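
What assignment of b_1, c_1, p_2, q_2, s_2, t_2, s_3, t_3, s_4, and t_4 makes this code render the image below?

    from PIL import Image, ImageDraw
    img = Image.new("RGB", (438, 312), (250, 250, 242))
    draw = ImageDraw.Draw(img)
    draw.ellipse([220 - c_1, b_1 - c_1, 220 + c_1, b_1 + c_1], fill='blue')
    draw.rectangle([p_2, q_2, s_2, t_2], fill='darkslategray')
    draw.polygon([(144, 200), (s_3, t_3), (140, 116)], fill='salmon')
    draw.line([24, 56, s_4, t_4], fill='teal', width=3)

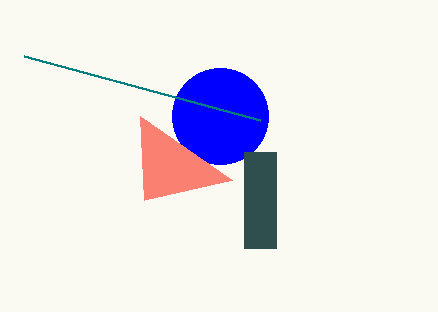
b_1 = 116, c_1 = 48, p_2 = 244, q_2 = 152, s_2 = 276, t_2 = 248, s_3 = 232, t_3 = 180, s_4 = 260, t_4 = 120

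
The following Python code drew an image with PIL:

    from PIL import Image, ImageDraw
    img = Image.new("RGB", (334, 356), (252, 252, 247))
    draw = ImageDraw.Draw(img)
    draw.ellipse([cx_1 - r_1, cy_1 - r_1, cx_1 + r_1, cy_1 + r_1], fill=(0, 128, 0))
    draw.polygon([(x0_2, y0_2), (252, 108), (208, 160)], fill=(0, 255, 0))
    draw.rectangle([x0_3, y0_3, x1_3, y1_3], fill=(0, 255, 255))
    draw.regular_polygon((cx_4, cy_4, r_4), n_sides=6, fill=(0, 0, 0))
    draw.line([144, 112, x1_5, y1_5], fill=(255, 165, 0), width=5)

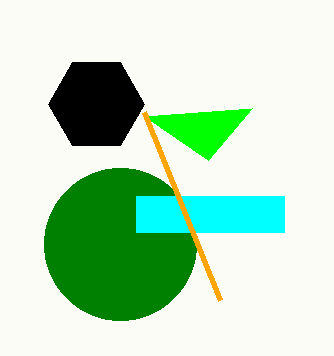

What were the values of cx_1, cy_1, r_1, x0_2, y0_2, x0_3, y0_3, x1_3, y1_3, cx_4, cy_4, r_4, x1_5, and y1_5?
cx_1 = 120, cy_1 = 244, r_1 = 76, x0_2 = 144, y0_2 = 116, x0_3 = 136, y0_3 = 196, x1_3 = 284, y1_3 = 232, cx_4 = 96, cy_4 = 104, r_4 = 48, x1_5 = 220, y1_5 = 300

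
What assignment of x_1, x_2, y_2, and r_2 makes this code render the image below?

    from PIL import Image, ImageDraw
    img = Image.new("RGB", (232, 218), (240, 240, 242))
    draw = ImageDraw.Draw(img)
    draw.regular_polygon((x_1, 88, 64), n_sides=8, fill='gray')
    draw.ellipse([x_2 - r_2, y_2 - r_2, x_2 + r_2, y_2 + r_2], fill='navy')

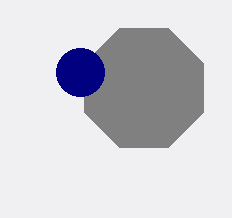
x_1 = 144, x_2 = 80, y_2 = 72, r_2 = 24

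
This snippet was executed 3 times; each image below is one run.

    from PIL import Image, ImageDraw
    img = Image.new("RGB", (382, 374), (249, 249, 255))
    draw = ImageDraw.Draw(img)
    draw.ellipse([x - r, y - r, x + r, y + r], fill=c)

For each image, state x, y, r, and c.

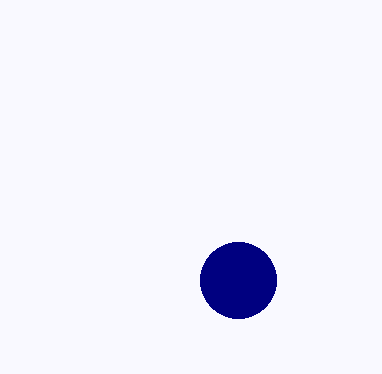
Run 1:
x = 238; y = 280; r = 38; c = 'navy'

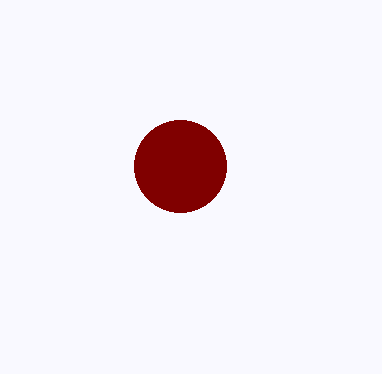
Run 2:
x = 180, y = 166, r = 46, c = 'maroon'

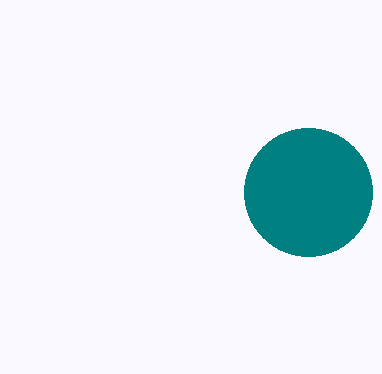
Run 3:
x = 308
y = 192
r = 64
c = 'teal'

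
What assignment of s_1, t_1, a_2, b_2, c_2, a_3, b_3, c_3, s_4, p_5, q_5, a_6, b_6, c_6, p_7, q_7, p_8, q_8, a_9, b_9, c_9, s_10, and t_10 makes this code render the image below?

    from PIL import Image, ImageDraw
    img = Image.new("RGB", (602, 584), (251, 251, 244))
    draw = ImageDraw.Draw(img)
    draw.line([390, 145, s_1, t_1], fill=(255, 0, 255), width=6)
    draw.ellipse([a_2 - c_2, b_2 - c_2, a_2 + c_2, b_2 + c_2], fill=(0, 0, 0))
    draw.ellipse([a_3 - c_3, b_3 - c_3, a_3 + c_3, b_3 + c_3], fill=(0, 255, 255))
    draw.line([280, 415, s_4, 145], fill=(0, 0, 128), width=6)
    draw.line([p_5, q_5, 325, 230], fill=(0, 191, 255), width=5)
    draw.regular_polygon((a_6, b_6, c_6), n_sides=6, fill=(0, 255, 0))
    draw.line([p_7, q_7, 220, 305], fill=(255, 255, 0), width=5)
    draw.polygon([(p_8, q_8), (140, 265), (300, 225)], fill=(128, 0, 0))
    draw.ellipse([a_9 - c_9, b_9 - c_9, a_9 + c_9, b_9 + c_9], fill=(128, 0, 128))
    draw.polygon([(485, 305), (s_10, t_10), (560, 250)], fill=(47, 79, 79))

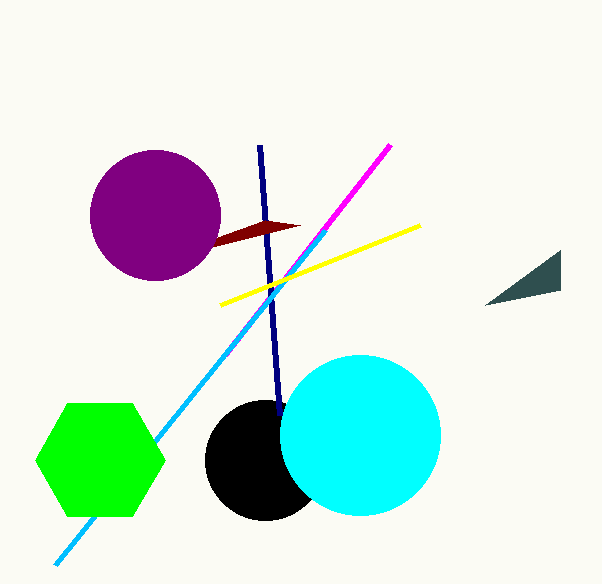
s_1 = 225
t_1 = 355
a_2 = 265
b_2 = 460
c_2 = 60
a_3 = 360
b_3 = 435
c_3 = 80
s_4 = 260
p_5 = 55
q_5 = 565
a_6 = 100
b_6 = 460
c_6 = 65
p_7 = 420
q_7 = 225
p_8 = 265
q_8 = 220
a_9 = 155
b_9 = 215
c_9 = 65
s_10 = 560
t_10 = 290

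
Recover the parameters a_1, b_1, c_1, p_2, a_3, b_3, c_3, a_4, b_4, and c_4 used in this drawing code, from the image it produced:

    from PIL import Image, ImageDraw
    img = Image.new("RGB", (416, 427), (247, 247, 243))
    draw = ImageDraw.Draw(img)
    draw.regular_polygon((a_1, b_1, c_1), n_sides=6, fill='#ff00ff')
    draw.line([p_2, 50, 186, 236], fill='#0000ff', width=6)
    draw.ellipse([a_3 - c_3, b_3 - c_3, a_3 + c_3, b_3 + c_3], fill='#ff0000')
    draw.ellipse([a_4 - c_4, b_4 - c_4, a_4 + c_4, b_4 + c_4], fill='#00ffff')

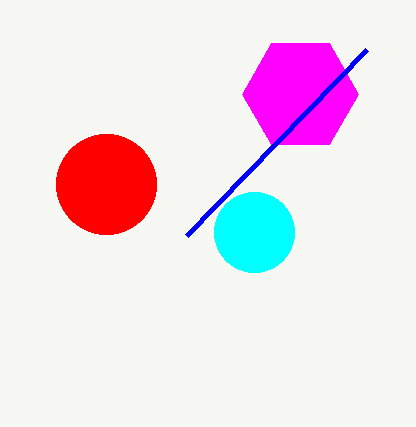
a_1 = 300; b_1 = 94; c_1 = 58; p_2 = 366; a_3 = 106; b_3 = 184; c_3 = 50; a_4 = 254; b_4 = 232; c_4 = 40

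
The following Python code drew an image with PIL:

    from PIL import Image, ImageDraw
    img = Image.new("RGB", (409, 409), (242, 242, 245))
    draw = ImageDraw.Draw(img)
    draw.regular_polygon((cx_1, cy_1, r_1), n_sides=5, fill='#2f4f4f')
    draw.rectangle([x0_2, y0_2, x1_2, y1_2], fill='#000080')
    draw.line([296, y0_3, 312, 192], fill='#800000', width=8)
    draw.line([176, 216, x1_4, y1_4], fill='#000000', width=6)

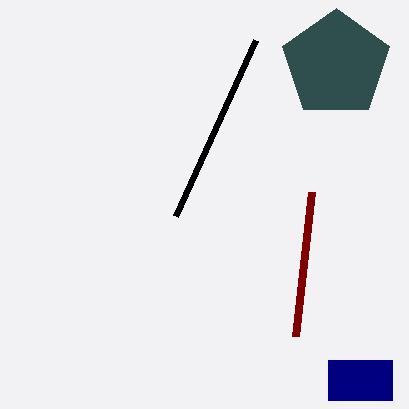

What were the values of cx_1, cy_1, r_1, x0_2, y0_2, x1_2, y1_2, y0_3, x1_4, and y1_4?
cx_1 = 336, cy_1 = 64, r_1 = 56, x0_2 = 328, y0_2 = 360, x1_2 = 392, y1_2 = 400, y0_3 = 336, x1_4 = 256, y1_4 = 40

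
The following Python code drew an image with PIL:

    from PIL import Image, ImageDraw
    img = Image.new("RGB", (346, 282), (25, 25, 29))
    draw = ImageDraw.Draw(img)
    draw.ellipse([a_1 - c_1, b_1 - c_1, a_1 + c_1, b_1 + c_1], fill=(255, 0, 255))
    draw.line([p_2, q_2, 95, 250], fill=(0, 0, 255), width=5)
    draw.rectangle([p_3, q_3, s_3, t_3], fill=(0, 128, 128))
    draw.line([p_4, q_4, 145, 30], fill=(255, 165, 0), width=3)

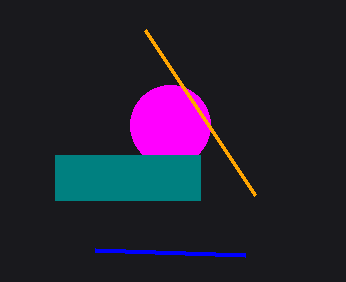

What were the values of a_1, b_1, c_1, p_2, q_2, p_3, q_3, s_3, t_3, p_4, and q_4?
a_1 = 170, b_1 = 125, c_1 = 40, p_2 = 245, q_2 = 255, p_3 = 55, q_3 = 155, s_3 = 200, t_3 = 200, p_4 = 255, q_4 = 195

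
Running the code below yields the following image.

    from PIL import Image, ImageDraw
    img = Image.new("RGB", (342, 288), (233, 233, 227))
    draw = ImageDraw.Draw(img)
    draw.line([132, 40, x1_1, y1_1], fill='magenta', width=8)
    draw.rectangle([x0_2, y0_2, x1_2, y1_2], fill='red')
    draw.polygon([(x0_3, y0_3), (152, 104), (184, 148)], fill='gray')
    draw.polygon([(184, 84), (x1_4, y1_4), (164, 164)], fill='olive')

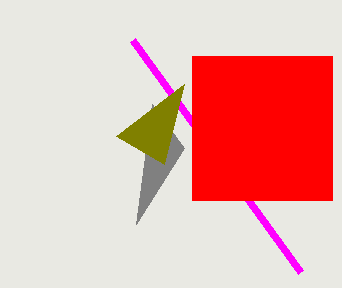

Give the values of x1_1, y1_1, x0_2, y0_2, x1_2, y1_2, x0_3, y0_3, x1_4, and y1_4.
x1_1 = 300
y1_1 = 272
x0_2 = 192
y0_2 = 56
x1_2 = 332
y1_2 = 200
x0_3 = 136
y0_3 = 224
x1_4 = 116
y1_4 = 136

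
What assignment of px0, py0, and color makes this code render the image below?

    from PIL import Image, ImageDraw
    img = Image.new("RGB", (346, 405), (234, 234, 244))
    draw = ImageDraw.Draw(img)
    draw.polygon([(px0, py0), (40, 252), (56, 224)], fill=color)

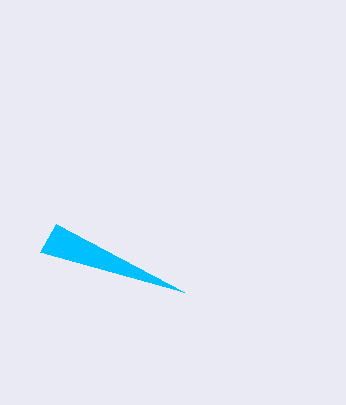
px0 = 184, py0 = 292, color = 'deepskyblue'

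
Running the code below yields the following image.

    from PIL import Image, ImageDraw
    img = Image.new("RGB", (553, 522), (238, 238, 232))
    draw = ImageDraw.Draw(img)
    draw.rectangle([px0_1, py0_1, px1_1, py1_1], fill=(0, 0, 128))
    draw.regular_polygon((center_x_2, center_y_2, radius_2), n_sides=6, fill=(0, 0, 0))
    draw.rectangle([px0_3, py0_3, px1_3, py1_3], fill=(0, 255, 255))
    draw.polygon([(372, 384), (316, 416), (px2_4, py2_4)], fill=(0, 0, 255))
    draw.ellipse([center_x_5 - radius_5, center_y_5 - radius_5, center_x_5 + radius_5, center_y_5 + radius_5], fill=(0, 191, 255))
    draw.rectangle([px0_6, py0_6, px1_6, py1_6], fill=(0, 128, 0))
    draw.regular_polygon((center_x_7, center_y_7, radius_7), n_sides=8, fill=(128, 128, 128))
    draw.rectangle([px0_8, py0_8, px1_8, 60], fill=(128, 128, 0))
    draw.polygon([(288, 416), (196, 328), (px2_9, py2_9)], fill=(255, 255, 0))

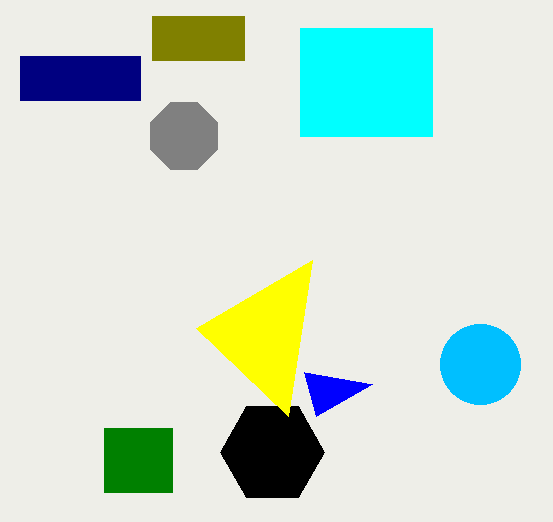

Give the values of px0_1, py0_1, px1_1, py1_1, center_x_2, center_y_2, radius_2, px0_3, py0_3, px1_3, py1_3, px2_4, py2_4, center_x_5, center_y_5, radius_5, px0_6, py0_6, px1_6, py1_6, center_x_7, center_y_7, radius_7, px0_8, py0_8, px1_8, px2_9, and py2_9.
px0_1 = 20, py0_1 = 56, px1_1 = 140, py1_1 = 100, center_x_2 = 272, center_y_2 = 452, radius_2 = 52, px0_3 = 300, py0_3 = 28, px1_3 = 432, py1_3 = 136, px2_4 = 304, py2_4 = 372, center_x_5 = 480, center_y_5 = 364, radius_5 = 40, px0_6 = 104, py0_6 = 428, px1_6 = 172, py1_6 = 492, center_x_7 = 184, center_y_7 = 136, radius_7 = 36, px0_8 = 152, py0_8 = 16, px1_8 = 244, px2_9 = 312, py2_9 = 260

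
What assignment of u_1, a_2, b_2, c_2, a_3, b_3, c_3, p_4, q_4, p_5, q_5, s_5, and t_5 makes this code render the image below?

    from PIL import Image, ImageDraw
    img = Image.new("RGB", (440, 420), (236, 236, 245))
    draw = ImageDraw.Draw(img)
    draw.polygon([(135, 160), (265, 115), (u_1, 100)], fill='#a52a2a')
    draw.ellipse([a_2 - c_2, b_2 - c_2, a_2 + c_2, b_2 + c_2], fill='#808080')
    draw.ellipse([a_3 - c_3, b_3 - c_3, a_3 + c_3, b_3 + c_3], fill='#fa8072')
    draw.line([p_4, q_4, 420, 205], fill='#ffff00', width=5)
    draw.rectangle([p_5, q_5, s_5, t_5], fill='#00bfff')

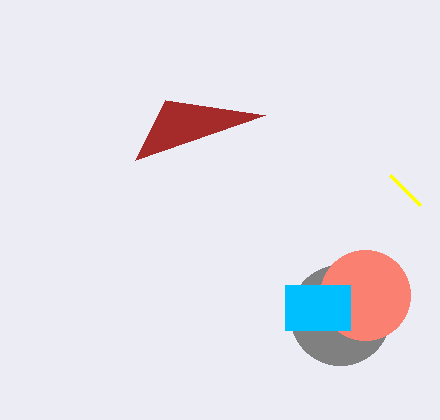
u_1 = 165, a_2 = 340, b_2 = 315, c_2 = 50, a_3 = 365, b_3 = 295, c_3 = 45, p_4 = 390, q_4 = 175, p_5 = 285, q_5 = 285, s_5 = 350, t_5 = 330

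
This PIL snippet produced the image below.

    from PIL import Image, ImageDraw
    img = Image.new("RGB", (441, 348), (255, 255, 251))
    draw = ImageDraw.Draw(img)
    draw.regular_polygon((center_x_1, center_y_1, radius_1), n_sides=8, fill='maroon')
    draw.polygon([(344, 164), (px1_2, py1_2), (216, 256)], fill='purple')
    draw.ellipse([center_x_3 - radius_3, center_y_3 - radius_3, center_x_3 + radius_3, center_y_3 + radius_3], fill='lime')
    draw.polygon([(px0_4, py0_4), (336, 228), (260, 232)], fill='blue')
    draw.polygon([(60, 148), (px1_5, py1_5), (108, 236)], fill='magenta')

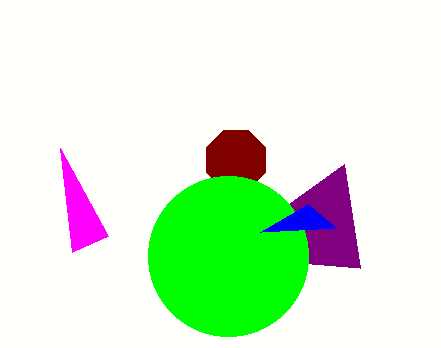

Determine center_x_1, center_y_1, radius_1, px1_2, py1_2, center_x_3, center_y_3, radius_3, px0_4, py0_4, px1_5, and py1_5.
center_x_1 = 236
center_y_1 = 160
radius_1 = 32
px1_2 = 360
py1_2 = 268
center_x_3 = 228
center_y_3 = 256
radius_3 = 80
px0_4 = 308
py0_4 = 204
px1_5 = 72
py1_5 = 252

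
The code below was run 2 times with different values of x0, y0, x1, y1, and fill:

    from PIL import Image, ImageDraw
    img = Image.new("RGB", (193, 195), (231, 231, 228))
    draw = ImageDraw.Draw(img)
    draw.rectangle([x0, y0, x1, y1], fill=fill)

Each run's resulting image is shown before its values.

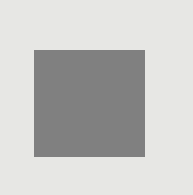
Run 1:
x0 = 34, y0 = 50, x1 = 144, y1 = 156, fill = 'gray'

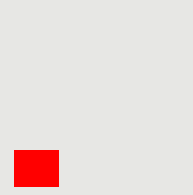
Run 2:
x0 = 14, y0 = 150, x1 = 58, y1 = 186, fill = 'red'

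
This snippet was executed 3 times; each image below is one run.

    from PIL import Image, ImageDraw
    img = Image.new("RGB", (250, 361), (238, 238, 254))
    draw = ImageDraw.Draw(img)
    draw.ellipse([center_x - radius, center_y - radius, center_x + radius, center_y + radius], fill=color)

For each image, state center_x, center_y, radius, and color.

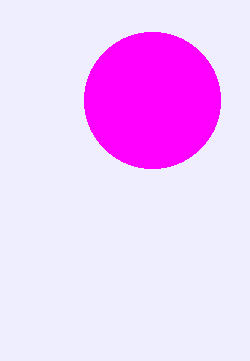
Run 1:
center_x = 152, center_y = 100, radius = 68, color = 'magenta'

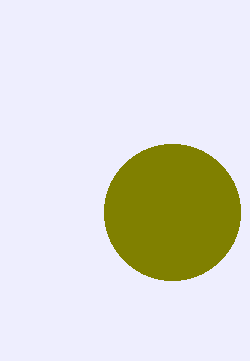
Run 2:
center_x = 172; center_y = 212; radius = 68; color = 'olive'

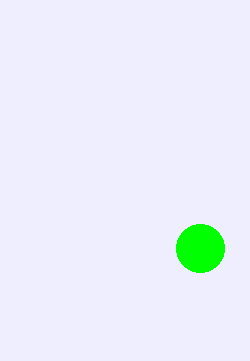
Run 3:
center_x = 200
center_y = 248
radius = 24
color = 'lime'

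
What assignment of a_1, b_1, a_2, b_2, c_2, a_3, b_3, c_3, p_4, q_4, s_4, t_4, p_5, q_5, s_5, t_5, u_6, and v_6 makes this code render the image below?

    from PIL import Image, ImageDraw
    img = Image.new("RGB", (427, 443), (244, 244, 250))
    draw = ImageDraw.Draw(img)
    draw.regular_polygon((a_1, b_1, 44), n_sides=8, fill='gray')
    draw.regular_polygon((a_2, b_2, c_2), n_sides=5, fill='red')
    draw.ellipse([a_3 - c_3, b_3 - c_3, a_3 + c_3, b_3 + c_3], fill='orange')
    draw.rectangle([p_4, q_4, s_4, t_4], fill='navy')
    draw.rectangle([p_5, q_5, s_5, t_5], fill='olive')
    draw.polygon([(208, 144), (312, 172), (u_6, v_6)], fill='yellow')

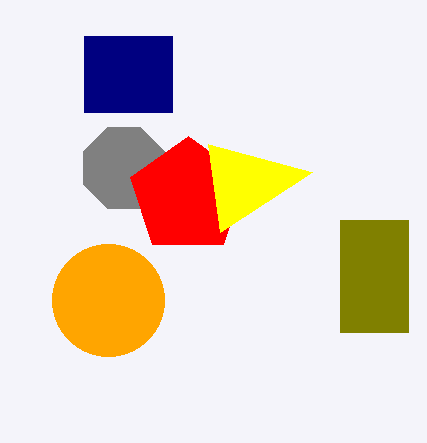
a_1 = 124
b_1 = 168
a_2 = 188
b_2 = 196
c_2 = 60
a_3 = 108
b_3 = 300
c_3 = 56
p_4 = 84
q_4 = 36
s_4 = 172
t_4 = 112
p_5 = 340
q_5 = 220
s_5 = 408
t_5 = 332
u_6 = 220
v_6 = 232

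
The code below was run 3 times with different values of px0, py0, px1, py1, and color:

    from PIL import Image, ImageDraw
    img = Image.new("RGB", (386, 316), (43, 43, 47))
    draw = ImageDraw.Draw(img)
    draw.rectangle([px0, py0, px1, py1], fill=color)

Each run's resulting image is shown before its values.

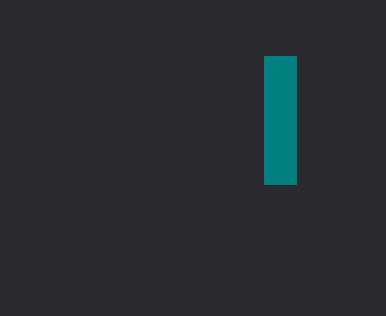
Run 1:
px0 = 264
py0 = 56
px1 = 296
py1 = 184
color = 'teal'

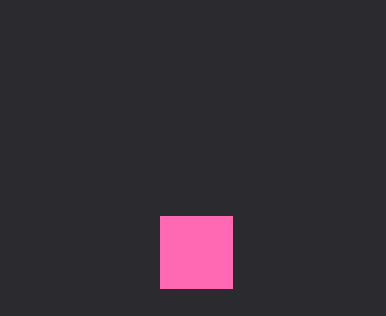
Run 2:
px0 = 160, py0 = 216, px1 = 232, py1 = 288, color = 'hotpink'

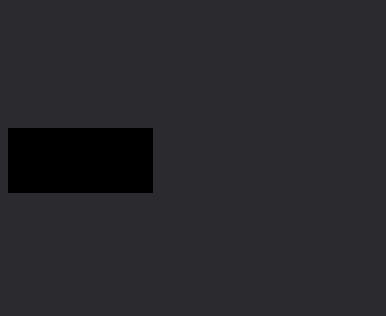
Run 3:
px0 = 8, py0 = 128, px1 = 152, py1 = 192, color = 'black'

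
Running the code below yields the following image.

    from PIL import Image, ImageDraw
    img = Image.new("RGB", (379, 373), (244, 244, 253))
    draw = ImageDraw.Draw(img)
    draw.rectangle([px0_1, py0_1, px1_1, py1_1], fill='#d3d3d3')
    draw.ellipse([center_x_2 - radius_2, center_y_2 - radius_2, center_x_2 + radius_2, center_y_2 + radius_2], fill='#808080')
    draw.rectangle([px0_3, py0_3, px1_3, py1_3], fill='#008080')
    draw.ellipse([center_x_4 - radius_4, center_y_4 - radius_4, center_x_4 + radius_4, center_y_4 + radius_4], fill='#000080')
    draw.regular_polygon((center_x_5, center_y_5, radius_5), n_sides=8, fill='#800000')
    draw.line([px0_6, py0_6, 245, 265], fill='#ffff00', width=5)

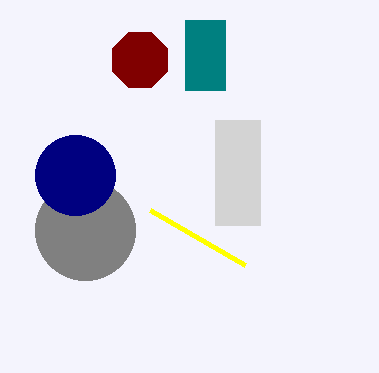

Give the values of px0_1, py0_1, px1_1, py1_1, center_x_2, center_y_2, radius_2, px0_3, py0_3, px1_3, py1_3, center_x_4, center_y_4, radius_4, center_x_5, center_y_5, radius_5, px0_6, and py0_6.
px0_1 = 215, py0_1 = 120, px1_1 = 260, py1_1 = 225, center_x_2 = 85, center_y_2 = 230, radius_2 = 50, px0_3 = 185, py0_3 = 20, px1_3 = 225, py1_3 = 90, center_x_4 = 75, center_y_4 = 175, radius_4 = 40, center_x_5 = 140, center_y_5 = 60, radius_5 = 30, px0_6 = 150, py0_6 = 210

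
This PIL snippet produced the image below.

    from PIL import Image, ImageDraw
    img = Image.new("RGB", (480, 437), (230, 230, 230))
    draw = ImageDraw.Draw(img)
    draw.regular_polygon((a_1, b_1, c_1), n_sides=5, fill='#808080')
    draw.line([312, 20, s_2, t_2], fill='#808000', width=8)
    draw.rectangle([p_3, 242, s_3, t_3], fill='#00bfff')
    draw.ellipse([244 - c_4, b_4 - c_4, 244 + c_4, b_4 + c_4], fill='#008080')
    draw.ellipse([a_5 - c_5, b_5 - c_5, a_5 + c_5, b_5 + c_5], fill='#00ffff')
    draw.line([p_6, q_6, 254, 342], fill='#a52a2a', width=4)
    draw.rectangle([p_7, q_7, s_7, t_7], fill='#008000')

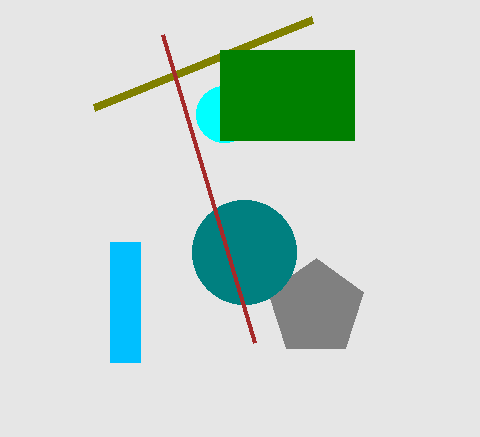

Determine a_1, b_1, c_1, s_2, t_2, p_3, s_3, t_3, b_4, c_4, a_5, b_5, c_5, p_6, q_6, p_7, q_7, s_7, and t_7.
a_1 = 316
b_1 = 308
c_1 = 50
s_2 = 94
t_2 = 108
p_3 = 110
s_3 = 140
t_3 = 362
b_4 = 252
c_4 = 52
a_5 = 224
b_5 = 114
c_5 = 28
p_6 = 162
q_6 = 34
p_7 = 220
q_7 = 50
s_7 = 354
t_7 = 140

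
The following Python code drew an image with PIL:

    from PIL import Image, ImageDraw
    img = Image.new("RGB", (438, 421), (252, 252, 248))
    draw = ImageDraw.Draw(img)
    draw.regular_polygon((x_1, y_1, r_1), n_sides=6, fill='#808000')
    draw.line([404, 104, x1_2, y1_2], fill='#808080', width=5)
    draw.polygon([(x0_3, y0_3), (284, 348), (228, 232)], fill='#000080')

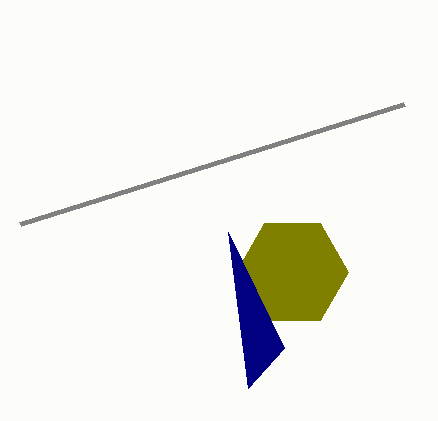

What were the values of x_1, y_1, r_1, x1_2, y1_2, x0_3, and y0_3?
x_1 = 292; y_1 = 272; r_1 = 56; x1_2 = 20; y1_2 = 224; x0_3 = 248; y0_3 = 388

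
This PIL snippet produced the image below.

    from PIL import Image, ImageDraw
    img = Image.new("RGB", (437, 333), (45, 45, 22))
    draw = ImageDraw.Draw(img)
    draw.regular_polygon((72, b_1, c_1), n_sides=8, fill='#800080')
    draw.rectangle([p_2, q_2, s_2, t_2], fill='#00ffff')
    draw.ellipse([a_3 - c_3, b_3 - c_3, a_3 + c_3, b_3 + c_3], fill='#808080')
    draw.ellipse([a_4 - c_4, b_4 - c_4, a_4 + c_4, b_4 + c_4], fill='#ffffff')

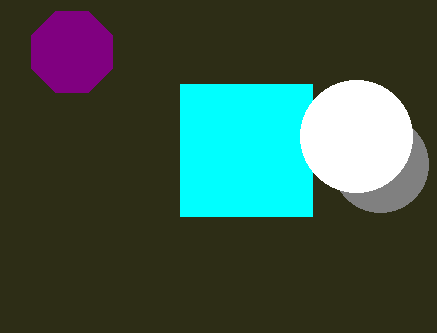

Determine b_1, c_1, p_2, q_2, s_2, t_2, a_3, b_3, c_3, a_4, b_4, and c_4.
b_1 = 52, c_1 = 44, p_2 = 180, q_2 = 84, s_2 = 312, t_2 = 216, a_3 = 380, b_3 = 164, c_3 = 48, a_4 = 356, b_4 = 136, c_4 = 56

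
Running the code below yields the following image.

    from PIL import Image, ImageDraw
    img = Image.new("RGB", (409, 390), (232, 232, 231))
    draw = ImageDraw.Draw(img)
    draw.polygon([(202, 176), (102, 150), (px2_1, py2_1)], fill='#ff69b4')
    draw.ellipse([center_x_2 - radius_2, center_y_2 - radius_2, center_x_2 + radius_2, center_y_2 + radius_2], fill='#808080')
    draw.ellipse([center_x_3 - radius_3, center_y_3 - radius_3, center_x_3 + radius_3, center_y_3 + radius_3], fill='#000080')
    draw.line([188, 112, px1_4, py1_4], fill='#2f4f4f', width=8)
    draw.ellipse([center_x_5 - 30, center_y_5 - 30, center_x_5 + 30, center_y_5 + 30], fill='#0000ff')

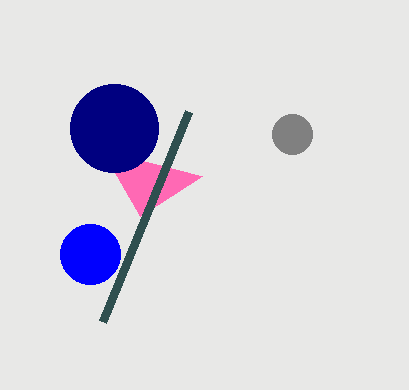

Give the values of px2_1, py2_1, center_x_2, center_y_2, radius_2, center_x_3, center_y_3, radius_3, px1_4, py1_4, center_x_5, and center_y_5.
px2_1 = 140
py2_1 = 216
center_x_2 = 292
center_y_2 = 134
radius_2 = 20
center_x_3 = 114
center_y_3 = 128
radius_3 = 44
px1_4 = 102
py1_4 = 322
center_x_5 = 90
center_y_5 = 254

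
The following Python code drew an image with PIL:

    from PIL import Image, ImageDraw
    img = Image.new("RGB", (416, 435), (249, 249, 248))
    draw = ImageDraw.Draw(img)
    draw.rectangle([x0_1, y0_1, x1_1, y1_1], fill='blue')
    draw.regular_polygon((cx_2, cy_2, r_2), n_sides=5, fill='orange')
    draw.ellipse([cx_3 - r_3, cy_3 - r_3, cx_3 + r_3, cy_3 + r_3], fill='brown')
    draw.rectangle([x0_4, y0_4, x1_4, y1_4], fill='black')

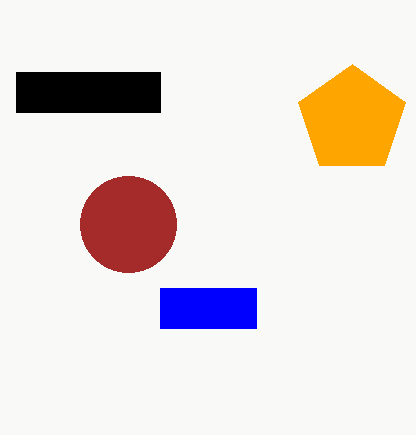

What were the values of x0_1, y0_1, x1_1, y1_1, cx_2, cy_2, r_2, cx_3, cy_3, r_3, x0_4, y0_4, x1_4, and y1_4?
x0_1 = 160, y0_1 = 288, x1_1 = 256, y1_1 = 328, cx_2 = 352, cy_2 = 120, r_2 = 56, cx_3 = 128, cy_3 = 224, r_3 = 48, x0_4 = 16, y0_4 = 72, x1_4 = 160, y1_4 = 112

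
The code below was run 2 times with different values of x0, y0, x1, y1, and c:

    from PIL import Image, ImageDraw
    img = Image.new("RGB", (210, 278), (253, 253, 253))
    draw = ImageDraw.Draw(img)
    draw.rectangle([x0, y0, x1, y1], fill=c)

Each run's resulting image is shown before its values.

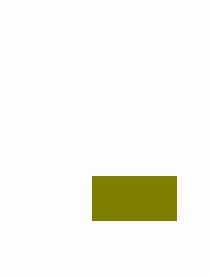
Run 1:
x0 = 92, y0 = 176, x1 = 176, y1 = 220, c = 'olive'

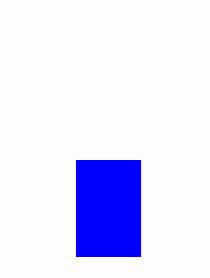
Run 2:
x0 = 76, y0 = 160, x1 = 140, y1 = 256, c = 'blue'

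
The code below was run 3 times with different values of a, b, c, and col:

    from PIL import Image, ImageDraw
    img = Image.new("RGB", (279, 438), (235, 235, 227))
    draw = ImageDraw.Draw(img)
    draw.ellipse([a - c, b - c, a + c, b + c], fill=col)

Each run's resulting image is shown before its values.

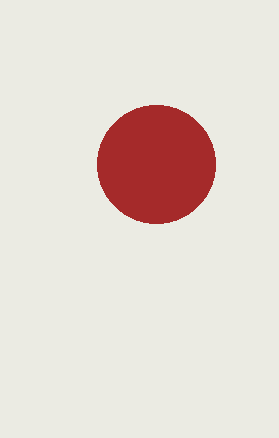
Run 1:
a = 156
b = 164
c = 59
col = 'brown'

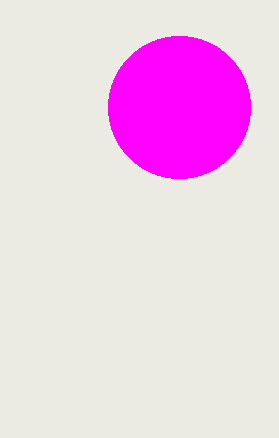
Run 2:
a = 179, b = 107, c = 71, col = 'magenta'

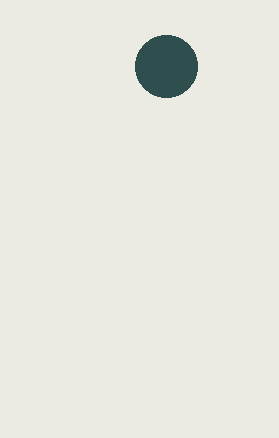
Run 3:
a = 166, b = 66, c = 31, col = 'darkslategray'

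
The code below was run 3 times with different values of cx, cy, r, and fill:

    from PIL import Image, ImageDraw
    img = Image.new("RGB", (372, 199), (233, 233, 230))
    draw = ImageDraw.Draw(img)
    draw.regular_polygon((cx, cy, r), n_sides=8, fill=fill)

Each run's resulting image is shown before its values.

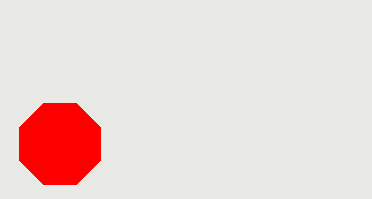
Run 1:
cx = 60; cy = 144; r = 44; fill = 'red'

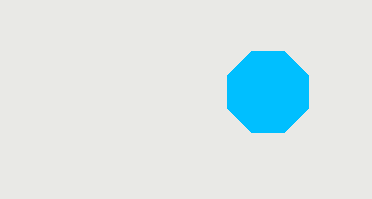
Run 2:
cx = 268; cy = 92; r = 44; fill = 'deepskyblue'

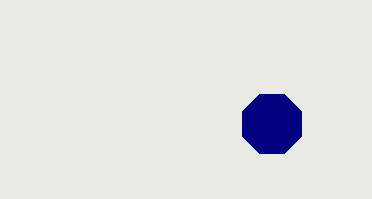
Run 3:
cx = 272
cy = 124
r = 32
fill = 'navy'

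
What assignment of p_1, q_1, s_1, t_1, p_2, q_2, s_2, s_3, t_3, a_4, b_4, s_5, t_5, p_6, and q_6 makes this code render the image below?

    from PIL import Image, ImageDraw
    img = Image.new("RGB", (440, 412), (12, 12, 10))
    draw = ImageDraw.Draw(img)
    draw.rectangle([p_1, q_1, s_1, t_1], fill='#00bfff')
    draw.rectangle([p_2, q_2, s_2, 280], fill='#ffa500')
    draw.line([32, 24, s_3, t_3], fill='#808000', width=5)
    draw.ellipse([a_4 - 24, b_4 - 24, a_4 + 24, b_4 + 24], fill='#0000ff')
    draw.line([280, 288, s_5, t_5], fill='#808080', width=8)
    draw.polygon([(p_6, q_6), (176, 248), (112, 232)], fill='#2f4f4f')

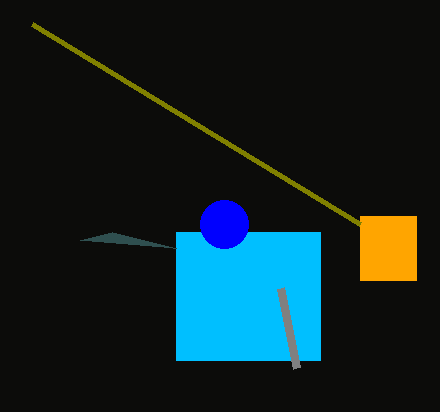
p_1 = 176, q_1 = 232, s_1 = 320, t_1 = 360, p_2 = 360, q_2 = 216, s_2 = 416, s_3 = 360, t_3 = 224, a_4 = 224, b_4 = 224, s_5 = 296, t_5 = 368, p_6 = 80, q_6 = 240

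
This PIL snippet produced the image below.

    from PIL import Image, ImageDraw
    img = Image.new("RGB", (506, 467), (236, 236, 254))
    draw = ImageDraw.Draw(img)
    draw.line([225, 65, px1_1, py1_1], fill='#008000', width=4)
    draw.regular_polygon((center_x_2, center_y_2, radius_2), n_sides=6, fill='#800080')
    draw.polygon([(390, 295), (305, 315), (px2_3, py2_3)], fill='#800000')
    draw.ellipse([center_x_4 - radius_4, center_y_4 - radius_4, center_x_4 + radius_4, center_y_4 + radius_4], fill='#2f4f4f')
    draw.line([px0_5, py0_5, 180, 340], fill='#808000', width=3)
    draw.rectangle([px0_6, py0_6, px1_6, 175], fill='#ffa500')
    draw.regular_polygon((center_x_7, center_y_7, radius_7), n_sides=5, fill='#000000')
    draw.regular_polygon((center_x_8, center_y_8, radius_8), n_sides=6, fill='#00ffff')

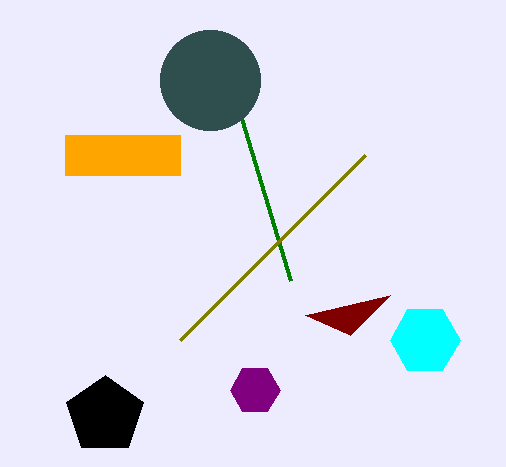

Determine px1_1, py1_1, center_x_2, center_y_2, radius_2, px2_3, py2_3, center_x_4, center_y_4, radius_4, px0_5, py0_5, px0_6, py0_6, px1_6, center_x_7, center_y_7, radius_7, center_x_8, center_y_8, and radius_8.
px1_1 = 290
py1_1 = 280
center_x_2 = 255
center_y_2 = 390
radius_2 = 25
px2_3 = 350
py2_3 = 335
center_x_4 = 210
center_y_4 = 80
radius_4 = 50
px0_5 = 365
py0_5 = 155
px0_6 = 65
py0_6 = 135
px1_6 = 180
center_x_7 = 105
center_y_7 = 415
radius_7 = 40
center_x_8 = 425
center_y_8 = 340
radius_8 = 35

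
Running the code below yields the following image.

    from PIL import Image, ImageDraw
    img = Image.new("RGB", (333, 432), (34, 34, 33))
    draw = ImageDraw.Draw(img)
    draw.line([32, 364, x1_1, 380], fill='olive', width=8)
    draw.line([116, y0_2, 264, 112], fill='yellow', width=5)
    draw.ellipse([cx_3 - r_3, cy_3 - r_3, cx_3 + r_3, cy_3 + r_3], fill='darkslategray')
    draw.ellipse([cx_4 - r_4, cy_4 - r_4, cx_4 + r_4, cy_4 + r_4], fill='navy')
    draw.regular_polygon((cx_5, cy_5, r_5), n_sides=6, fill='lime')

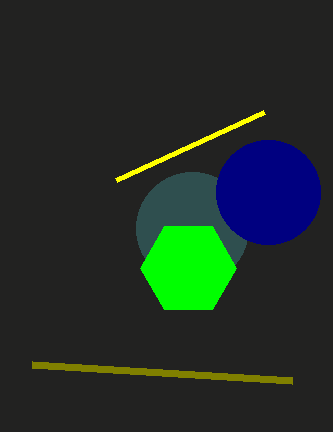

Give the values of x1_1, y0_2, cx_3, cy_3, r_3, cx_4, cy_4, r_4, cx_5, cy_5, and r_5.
x1_1 = 292
y0_2 = 180
cx_3 = 192
cy_3 = 228
r_3 = 56
cx_4 = 268
cy_4 = 192
r_4 = 52
cx_5 = 188
cy_5 = 268
r_5 = 48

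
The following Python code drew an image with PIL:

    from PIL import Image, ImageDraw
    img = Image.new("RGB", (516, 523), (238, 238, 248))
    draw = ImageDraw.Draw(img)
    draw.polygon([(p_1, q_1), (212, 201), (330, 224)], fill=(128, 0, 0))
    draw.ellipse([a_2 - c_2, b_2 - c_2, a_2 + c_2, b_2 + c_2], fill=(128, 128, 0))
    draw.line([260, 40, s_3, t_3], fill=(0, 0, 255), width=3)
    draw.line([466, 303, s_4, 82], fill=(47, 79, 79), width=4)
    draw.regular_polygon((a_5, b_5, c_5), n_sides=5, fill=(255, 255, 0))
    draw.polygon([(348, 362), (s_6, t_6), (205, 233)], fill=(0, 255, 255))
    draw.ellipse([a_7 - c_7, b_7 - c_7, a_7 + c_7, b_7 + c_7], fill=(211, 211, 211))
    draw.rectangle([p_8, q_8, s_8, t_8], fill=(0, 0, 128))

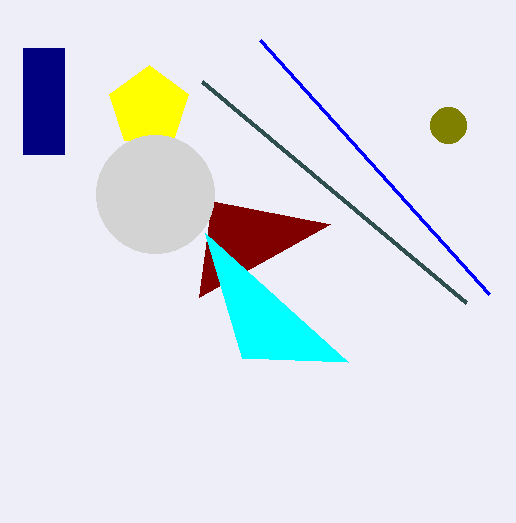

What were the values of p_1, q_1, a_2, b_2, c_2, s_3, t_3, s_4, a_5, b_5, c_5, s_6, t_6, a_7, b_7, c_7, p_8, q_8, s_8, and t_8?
p_1 = 199; q_1 = 297; a_2 = 448; b_2 = 125; c_2 = 18; s_3 = 489; t_3 = 294; s_4 = 202; a_5 = 149; b_5 = 107; c_5 = 42; s_6 = 242; t_6 = 358; a_7 = 155; b_7 = 194; c_7 = 59; p_8 = 23; q_8 = 48; s_8 = 64; t_8 = 154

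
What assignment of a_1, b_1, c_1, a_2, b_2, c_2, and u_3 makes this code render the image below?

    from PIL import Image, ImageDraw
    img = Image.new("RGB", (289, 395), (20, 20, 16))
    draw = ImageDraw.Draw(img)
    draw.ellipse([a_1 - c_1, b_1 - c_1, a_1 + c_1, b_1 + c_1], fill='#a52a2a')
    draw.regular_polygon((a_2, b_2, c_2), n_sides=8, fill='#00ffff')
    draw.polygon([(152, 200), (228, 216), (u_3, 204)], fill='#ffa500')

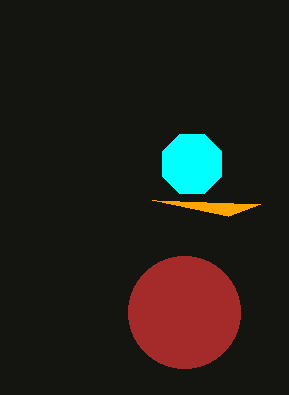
a_1 = 184
b_1 = 312
c_1 = 56
a_2 = 192
b_2 = 164
c_2 = 32
u_3 = 260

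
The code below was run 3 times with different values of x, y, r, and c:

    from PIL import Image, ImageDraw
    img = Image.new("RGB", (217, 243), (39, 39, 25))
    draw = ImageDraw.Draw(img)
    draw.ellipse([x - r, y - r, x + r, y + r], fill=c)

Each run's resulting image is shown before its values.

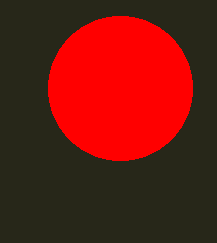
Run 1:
x = 120, y = 88, r = 72, c = 'red'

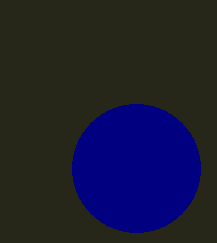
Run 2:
x = 136, y = 168, r = 64, c = 'navy'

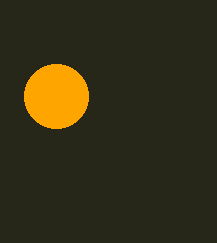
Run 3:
x = 56
y = 96
r = 32
c = 'orange'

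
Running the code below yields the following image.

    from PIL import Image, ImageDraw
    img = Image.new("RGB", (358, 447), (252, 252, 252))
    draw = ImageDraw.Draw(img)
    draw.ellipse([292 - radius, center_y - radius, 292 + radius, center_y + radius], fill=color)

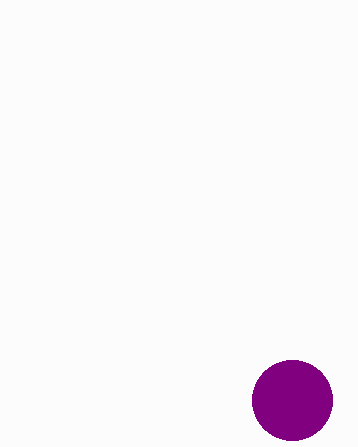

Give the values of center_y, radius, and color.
center_y = 400; radius = 40; color = 'purple'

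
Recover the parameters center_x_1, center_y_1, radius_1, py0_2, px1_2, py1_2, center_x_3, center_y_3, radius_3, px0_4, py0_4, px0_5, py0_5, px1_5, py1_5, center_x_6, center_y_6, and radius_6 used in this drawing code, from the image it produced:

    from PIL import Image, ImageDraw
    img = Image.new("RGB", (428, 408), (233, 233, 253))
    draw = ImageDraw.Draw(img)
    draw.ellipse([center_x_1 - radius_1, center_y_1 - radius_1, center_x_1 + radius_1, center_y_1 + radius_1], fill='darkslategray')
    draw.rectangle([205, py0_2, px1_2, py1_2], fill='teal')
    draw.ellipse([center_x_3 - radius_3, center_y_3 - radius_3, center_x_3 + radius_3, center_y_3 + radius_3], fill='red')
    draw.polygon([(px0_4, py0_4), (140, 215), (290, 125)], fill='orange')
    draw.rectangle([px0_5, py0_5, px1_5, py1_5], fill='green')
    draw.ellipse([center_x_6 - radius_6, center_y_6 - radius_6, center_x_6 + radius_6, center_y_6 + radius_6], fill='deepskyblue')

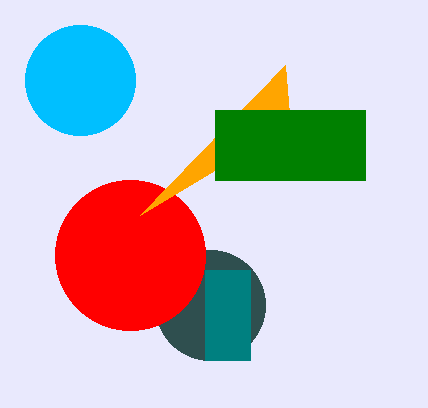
center_x_1 = 210; center_y_1 = 305; radius_1 = 55; py0_2 = 270; px1_2 = 250; py1_2 = 360; center_x_3 = 130; center_y_3 = 255; radius_3 = 75; px0_4 = 285; py0_4 = 65; px0_5 = 215; py0_5 = 110; px1_5 = 365; py1_5 = 180; center_x_6 = 80; center_y_6 = 80; radius_6 = 55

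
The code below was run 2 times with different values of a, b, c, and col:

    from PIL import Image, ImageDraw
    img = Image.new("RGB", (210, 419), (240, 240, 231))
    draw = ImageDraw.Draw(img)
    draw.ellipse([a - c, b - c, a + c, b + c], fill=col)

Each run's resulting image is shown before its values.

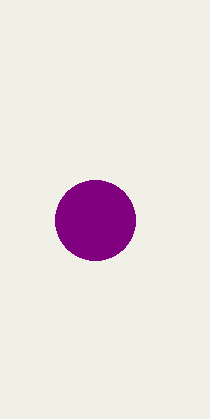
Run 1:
a = 95, b = 220, c = 40, col = 'purple'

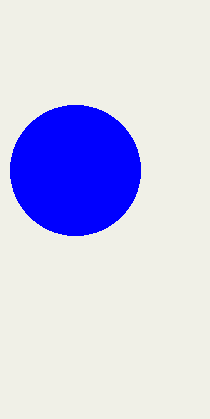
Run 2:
a = 75, b = 170, c = 65, col = 'blue'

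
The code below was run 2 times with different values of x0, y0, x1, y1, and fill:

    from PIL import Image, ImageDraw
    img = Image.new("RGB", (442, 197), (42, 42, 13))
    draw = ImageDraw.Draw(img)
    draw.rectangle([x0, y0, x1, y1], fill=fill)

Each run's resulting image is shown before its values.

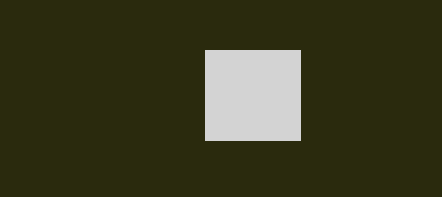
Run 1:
x0 = 205
y0 = 50
x1 = 300
y1 = 140
fill = 'lightgray'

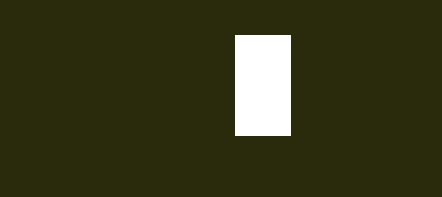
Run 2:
x0 = 235; y0 = 35; x1 = 290; y1 = 135; fill = 'white'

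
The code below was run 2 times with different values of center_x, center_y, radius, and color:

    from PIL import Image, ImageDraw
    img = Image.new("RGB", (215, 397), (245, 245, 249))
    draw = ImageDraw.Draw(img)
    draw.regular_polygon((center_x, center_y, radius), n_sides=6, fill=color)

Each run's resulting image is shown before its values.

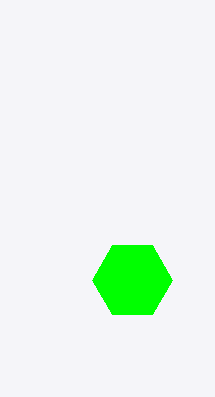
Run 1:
center_x = 132
center_y = 280
radius = 40
color = 'lime'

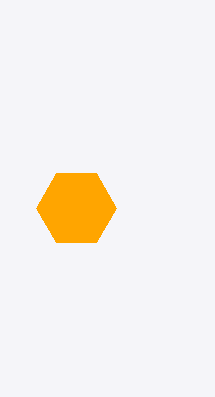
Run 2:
center_x = 76
center_y = 208
radius = 40
color = 'orange'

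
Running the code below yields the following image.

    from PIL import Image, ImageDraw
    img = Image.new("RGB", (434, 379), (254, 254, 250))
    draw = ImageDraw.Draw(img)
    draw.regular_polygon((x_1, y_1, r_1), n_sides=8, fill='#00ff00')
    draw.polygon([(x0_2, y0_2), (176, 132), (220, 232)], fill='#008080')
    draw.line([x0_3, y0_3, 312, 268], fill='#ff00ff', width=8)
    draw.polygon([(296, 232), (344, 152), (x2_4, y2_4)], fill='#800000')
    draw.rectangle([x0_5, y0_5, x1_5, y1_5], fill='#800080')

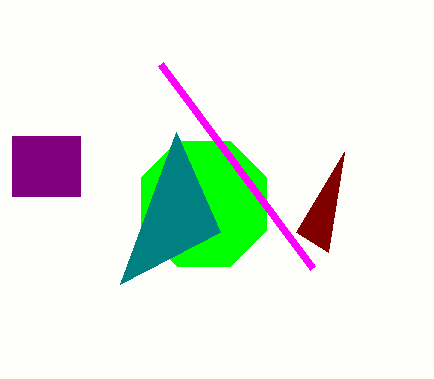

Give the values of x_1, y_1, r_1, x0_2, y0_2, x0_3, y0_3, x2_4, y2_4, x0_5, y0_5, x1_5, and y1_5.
x_1 = 204; y_1 = 204; r_1 = 68; x0_2 = 120; y0_2 = 284; x0_3 = 160; y0_3 = 64; x2_4 = 328; y2_4 = 252; x0_5 = 12; y0_5 = 136; x1_5 = 80; y1_5 = 196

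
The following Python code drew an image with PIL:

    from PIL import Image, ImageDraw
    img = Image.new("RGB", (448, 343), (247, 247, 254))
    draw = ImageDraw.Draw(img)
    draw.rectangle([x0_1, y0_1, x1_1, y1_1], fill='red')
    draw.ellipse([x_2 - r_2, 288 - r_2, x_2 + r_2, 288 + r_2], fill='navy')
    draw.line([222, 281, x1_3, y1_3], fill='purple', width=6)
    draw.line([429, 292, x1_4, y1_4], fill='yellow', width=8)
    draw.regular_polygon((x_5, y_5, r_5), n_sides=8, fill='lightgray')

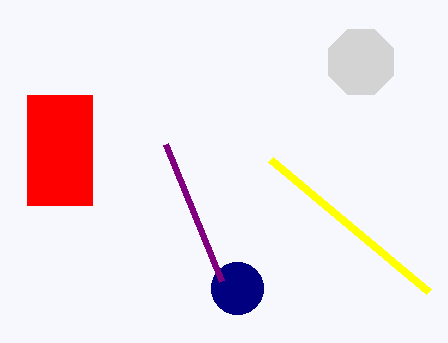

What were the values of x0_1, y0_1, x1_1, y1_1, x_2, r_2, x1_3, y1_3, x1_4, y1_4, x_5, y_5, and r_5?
x0_1 = 27; y0_1 = 95; x1_1 = 92; y1_1 = 205; x_2 = 237; r_2 = 26; x1_3 = 166; y1_3 = 144; x1_4 = 271; y1_4 = 160; x_5 = 361; y_5 = 62; r_5 = 35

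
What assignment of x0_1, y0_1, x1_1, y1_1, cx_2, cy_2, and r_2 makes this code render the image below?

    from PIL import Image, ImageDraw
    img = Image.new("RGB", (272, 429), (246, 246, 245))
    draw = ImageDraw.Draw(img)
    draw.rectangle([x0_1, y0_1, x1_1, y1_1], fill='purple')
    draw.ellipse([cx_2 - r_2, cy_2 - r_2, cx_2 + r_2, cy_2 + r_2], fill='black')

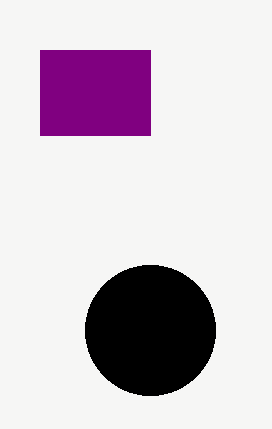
x0_1 = 40
y0_1 = 50
x1_1 = 150
y1_1 = 135
cx_2 = 150
cy_2 = 330
r_2 = 65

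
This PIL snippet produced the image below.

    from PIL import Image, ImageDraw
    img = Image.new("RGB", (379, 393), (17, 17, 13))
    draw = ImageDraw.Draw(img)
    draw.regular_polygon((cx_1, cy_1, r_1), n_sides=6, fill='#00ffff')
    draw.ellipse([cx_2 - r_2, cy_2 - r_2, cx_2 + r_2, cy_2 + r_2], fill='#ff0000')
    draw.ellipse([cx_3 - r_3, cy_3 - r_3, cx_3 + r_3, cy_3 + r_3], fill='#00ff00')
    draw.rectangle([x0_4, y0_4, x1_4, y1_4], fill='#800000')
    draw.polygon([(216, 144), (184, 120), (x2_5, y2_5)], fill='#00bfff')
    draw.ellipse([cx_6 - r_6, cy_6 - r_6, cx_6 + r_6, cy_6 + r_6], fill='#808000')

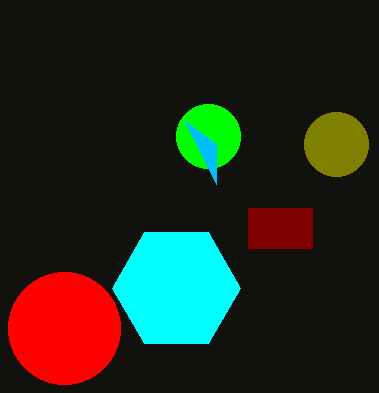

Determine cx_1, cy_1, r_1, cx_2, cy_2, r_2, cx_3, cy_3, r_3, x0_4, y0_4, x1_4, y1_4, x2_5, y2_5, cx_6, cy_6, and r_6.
cx_1 = 176
cy_1 = 288
r_1 = 64
cx_2 = 64
cy_2 = 328
r_2 = 56
cx_3 = 208
cy_3 = 136
r_3 = 32
x0_4 = 248
y0_4 = 208
x1_4 = 312
y1_4 = 248
x2_5 = 216
y2_5 = 184
cx_6 = 336
cy_6 = 144
r_6 = 32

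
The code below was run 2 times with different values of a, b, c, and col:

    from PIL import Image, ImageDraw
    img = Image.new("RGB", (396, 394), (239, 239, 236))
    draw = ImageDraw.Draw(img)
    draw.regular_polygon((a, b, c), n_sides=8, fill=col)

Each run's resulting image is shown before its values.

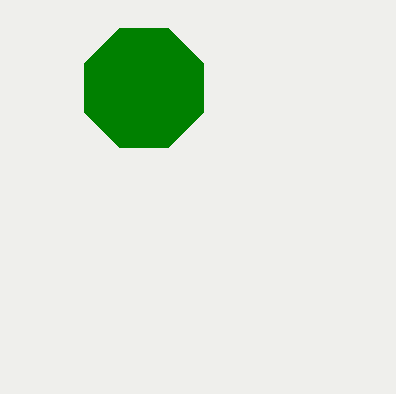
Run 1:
a = 144, b = 88, c = 64, col = 'green'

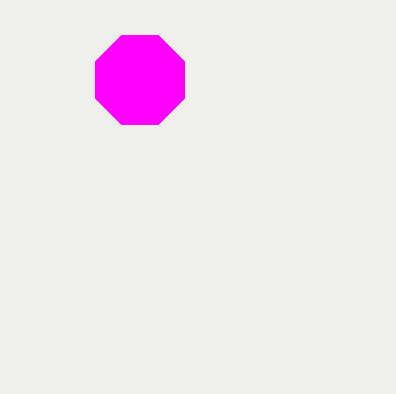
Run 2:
a = 140, b = 80, c = 48, col = 'magenta'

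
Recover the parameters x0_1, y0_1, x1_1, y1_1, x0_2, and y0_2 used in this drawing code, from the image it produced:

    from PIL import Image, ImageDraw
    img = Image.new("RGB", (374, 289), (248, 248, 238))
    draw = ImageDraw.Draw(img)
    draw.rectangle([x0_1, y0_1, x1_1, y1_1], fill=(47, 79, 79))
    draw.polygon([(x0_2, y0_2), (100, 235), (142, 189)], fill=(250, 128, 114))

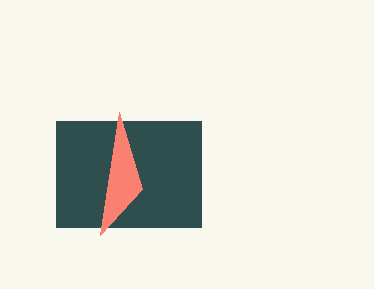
x0_1 = 56; y0_1 = 121; x1_1 = 201; y1_1 = 227; x0_2 = 119; y0_2 = 112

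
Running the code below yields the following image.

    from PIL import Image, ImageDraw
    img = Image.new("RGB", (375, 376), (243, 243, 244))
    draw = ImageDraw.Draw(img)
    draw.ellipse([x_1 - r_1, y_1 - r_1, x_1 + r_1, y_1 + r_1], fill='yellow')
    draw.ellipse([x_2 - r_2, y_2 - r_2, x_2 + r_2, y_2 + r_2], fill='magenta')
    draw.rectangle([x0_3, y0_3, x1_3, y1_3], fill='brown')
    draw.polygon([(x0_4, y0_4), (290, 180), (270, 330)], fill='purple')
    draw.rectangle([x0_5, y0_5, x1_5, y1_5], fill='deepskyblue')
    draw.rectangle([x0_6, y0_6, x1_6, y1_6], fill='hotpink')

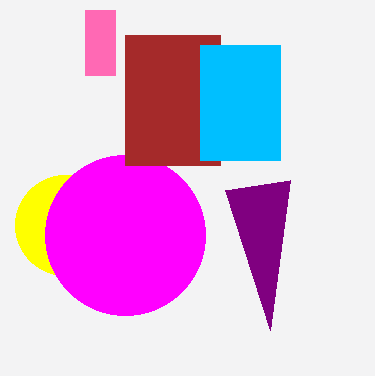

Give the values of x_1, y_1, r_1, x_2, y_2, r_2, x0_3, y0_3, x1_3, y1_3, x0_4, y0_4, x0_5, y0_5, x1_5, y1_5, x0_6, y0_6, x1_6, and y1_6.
x_1 = 65; y_1 = 225; r_1 = 50; x_2 = 125; y_2 = 235; r_2 = 80; x0_3 = 125; y0_3 = 35; x1_3 = 220; y1_3 = 165; x0_4 = 225; y0_4 = 190; x0_5 = 200; y0_5 = 45; x1_5 = 280; y1_5 = 160; x0_6 = 85; y0_6 = 10; x1_6 = 115; y1_6 = 75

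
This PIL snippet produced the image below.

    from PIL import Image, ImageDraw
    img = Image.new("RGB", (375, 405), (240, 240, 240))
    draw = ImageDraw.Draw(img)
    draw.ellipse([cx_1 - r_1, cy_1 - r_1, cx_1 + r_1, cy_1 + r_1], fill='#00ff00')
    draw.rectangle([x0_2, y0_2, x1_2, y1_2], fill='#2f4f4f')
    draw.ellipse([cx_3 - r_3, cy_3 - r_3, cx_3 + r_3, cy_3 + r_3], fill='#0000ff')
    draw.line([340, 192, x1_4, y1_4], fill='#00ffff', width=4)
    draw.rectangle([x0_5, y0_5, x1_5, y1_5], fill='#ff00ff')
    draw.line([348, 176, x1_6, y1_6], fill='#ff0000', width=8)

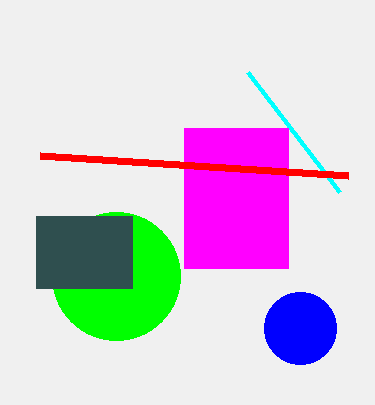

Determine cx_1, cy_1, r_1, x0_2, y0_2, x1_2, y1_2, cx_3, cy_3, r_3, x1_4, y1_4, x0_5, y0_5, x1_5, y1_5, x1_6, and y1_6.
cx_1 = 116, cy_1 = 276, r_1 = 64, x0_2 = 36, y0_2 = 216, x1_2 = 132, y1_2 = 288, cx_3 = 300, cy_3 = 328, r_3 = 36, x1_4 = 248, y1_4 = 72, x0_5 = 184, y0_5 = 128, x1_5 = 288, y1_5 = 268, x1_6 = 40, y1_6 = 156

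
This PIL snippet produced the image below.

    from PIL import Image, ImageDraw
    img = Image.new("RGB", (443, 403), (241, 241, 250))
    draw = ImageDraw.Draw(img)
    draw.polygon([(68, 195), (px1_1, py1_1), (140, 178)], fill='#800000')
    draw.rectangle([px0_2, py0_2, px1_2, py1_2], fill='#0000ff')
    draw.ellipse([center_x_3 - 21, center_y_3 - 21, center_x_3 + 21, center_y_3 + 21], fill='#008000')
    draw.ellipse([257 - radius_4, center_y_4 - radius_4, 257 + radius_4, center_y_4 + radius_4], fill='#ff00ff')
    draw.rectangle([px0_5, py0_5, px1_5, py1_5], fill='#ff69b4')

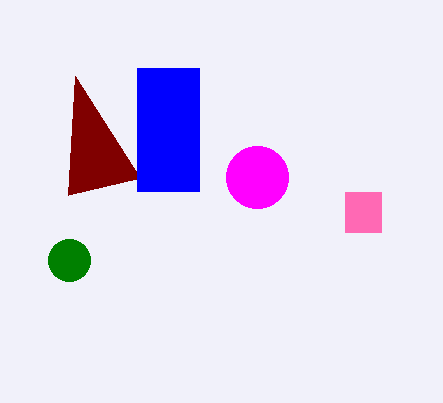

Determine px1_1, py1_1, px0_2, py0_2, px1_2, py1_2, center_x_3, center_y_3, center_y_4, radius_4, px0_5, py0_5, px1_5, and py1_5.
px1_1 = 75; py1_1 = 76; px0_2 = 137; py0_2 = 68; px1_2 = 199; py1_2 = 191; center_x_3 = 69; center_y_3 = 260; center_y_4 = 177; radius_4 = 31; px0_5 = 345; py0_5 = 192; px1_5 = 381; py1_5 = 232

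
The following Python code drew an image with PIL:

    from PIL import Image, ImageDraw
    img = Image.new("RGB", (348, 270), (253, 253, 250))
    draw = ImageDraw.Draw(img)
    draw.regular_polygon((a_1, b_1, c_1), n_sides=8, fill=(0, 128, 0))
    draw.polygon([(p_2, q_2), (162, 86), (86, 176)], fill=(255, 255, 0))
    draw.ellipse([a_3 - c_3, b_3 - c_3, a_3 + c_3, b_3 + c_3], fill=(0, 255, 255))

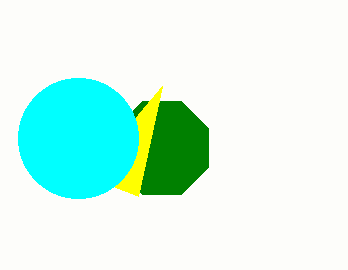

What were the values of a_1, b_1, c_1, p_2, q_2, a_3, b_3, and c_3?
a_1 = 162
b_1 = 148
c_1 = 50
p_2 = 138
q_2 = 196
a_3 = 78
b_3 = 138
c_3 = 60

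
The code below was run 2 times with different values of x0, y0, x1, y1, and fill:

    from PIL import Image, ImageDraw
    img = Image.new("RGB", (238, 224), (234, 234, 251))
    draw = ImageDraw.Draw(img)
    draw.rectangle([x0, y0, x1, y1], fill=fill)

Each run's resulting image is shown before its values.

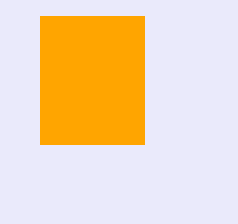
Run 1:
x0 = 40; y0 = 16; x1 = 144; y1 = 144; fill = 'orange'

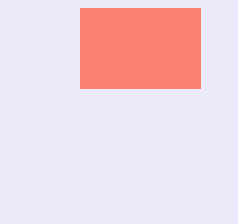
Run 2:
x0 = 80, y0 = 8, x1 = 200, y1 = 88, fill = 'salmon'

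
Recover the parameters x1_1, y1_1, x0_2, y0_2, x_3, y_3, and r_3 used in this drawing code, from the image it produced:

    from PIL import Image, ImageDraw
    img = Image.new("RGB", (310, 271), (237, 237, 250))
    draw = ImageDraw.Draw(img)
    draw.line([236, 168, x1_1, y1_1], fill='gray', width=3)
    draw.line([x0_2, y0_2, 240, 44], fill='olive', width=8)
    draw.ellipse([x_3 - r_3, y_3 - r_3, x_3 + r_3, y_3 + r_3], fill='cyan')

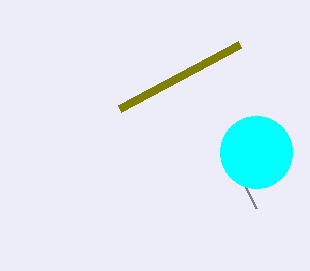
x1_1 = 256, y1_1 = 208, x0_2 = 120, y0_2 = 108, x_3 = 256, y_3 = 152, r_3 = 36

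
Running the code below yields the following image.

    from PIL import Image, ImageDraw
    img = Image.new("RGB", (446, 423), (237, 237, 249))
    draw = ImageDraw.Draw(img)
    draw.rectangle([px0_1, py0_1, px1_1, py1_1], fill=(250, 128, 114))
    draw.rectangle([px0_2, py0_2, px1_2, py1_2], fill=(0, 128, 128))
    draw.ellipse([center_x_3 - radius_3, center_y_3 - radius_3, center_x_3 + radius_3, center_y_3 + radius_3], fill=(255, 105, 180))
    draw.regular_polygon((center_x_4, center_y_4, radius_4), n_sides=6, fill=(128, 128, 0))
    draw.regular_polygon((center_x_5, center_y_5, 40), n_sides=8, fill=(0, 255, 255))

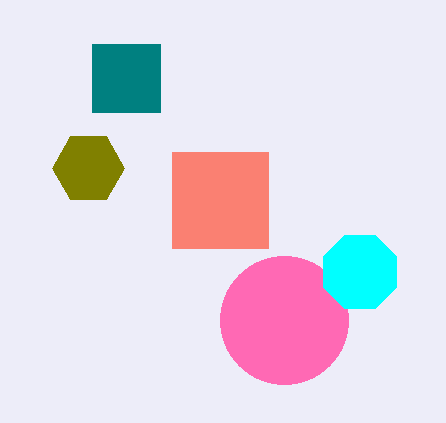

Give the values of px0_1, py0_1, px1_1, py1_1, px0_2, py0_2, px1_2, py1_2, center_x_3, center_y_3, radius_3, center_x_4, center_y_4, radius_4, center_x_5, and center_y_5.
px0_1 = 172, py0_1 = 152, px1_1 = 268, py1_1 = 248, px0_2 = 92, py0_2 = 44, px1_2 = 160, py1_2 = 112, center_x_3 = 284, center_y_3 = 320, radius_3 = 64, center_x_4 = 88, center_y_4 = 168, radius_4 = 36, center_x_5 = 360, center_y_5 = 272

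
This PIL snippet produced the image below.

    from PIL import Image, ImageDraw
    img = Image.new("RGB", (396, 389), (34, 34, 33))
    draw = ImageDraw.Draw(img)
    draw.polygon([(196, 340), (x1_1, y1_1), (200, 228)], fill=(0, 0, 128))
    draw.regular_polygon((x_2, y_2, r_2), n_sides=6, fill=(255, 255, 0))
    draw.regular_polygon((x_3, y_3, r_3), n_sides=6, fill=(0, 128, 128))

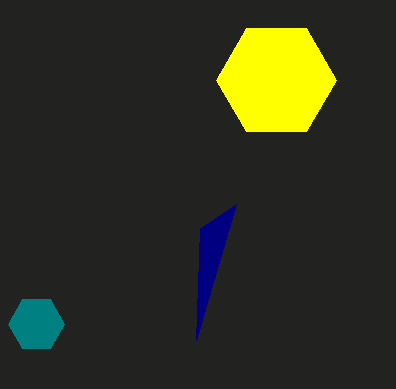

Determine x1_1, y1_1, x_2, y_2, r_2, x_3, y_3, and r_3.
x1_1 = 236, y1_1 = 204, x_2 = 276, y_2 = 80, r_2 = 60, x_3 = 36, y_3 = 324, r_3 = 28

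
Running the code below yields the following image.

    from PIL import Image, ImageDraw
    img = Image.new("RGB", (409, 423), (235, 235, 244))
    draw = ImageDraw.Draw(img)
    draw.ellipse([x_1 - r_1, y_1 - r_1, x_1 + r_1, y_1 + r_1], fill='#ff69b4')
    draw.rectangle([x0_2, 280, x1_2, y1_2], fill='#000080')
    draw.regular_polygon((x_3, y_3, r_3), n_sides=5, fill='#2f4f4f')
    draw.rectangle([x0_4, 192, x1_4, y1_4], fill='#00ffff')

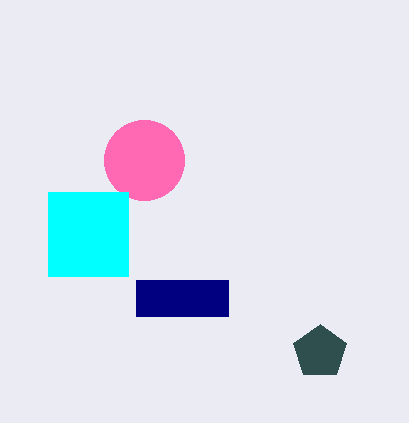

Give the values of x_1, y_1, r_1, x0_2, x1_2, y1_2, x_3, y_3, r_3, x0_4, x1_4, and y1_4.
x_1 = 144, y_1 = 160, r_1 = 40, x0_2 = 136, x1_2 = 228, y1_2 = 316, x_3 = 320, y_3 = 352, r_3 = 28, x0_4 = 48, x1_4 = 128, y1_4 = 276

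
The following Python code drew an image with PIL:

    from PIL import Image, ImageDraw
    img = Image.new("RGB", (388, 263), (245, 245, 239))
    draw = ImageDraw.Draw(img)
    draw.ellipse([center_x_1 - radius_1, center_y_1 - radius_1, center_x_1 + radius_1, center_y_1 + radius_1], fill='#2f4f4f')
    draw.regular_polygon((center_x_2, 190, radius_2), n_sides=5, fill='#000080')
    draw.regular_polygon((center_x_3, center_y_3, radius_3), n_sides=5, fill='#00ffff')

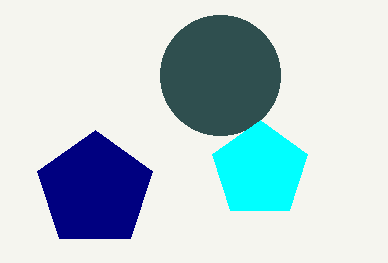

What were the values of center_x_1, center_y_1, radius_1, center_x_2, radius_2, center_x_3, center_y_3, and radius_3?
center_x_1 = 220; center_y_1 = 75; radius_1 = 60; center_x_2 = 95; radius_2 = 60; center_x_3 = 260; center_y_3 = 170; radius_3 = 50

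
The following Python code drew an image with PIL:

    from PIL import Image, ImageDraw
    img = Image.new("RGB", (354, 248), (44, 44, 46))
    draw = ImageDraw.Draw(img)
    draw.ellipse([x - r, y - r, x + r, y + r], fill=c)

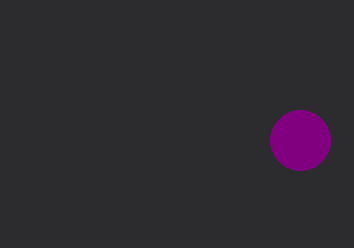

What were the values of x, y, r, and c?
x = 300
y = 140
r = 30
c = 'purple'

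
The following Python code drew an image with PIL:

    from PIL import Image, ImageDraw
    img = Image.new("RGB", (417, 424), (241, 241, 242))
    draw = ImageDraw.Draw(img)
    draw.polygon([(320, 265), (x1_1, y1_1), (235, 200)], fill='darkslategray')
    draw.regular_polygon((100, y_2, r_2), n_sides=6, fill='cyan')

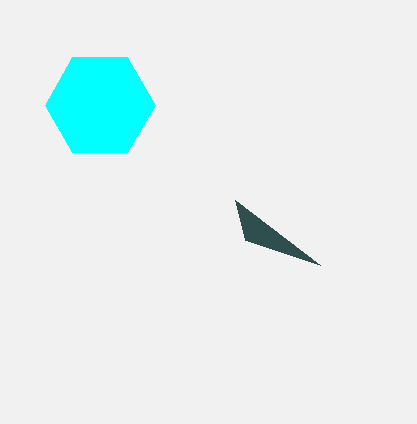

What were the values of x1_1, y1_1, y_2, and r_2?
x1_1 = 245; y1_1 = 240; y_2 = 105; r_2 = 55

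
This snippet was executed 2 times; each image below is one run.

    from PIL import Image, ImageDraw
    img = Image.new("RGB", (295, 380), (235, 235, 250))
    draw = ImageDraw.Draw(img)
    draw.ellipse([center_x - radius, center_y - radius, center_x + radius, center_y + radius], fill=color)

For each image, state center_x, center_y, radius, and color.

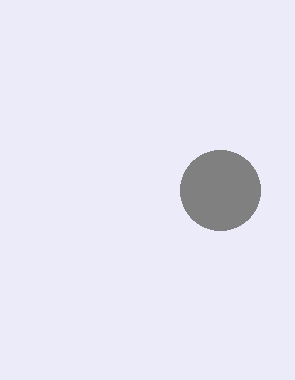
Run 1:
center_x = 220; center_y = 190; radius = 40; color = 'gray'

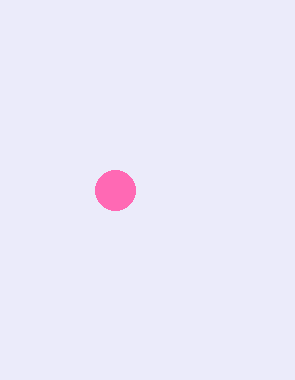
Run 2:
center_x = 115; center_y = 190; radius = 20; color = 'hotpink'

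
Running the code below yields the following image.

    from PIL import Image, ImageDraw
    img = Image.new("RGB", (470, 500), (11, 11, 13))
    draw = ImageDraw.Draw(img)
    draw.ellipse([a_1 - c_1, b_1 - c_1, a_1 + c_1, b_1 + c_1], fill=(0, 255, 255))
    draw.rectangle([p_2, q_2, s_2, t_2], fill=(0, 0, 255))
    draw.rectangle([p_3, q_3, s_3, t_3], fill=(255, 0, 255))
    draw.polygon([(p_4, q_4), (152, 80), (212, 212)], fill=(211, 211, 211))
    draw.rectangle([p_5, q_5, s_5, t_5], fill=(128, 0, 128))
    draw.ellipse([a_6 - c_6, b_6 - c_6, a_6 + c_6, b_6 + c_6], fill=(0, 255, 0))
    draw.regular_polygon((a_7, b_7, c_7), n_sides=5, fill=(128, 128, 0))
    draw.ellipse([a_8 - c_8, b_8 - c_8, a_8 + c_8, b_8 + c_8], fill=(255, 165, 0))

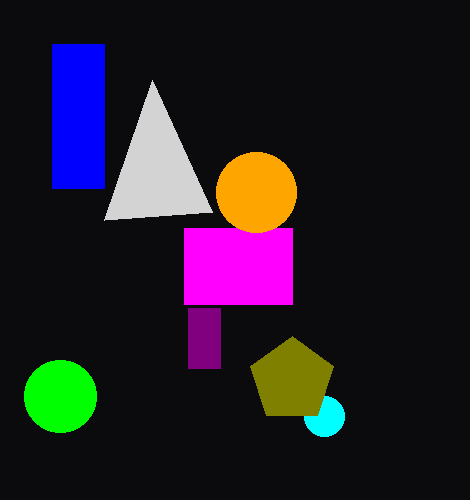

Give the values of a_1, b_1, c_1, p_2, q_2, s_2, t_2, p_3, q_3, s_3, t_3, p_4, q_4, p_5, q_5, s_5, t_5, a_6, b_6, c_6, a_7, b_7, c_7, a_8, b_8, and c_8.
a_1 = 324
b_1 = 416
c_1 = 20
p_2 = 52
q_2 = 44
s_2 = 104
t_2 = 188
p_3 = 184
q_3 = 228
s_3 = 292
t_3 = 304
p_4 = 104
q_4 = 220
p_5 = 188
q_5 = 308
s_5 = 220
t_5 = 368
a_6 = 60
b_6 = 396
c_6 = 36
a_7 = 292
b_7 = 380
c_7 = 44
a_8 = 256
b_8 = 192
c_8 = 40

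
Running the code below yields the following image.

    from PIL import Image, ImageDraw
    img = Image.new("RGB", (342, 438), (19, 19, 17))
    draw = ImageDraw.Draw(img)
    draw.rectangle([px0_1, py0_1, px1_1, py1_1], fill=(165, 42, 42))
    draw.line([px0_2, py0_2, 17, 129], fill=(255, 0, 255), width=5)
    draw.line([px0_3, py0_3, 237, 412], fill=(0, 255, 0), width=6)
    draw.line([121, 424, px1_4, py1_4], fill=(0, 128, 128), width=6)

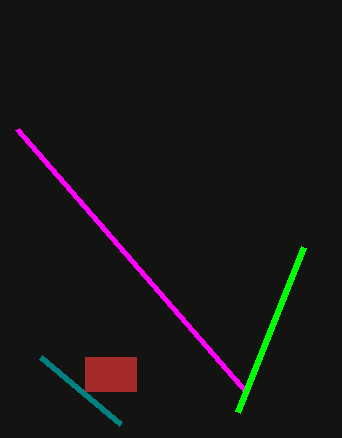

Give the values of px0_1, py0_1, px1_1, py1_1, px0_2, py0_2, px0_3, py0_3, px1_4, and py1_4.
px0_1 = 85; py0_1 = 357; px1_1 = 136; py1_1 = 391; px0_2 = 247; py0_2 = 393; px0_3 = 303; py0_3 = 247; px1_4 = 41; py1_4 = 357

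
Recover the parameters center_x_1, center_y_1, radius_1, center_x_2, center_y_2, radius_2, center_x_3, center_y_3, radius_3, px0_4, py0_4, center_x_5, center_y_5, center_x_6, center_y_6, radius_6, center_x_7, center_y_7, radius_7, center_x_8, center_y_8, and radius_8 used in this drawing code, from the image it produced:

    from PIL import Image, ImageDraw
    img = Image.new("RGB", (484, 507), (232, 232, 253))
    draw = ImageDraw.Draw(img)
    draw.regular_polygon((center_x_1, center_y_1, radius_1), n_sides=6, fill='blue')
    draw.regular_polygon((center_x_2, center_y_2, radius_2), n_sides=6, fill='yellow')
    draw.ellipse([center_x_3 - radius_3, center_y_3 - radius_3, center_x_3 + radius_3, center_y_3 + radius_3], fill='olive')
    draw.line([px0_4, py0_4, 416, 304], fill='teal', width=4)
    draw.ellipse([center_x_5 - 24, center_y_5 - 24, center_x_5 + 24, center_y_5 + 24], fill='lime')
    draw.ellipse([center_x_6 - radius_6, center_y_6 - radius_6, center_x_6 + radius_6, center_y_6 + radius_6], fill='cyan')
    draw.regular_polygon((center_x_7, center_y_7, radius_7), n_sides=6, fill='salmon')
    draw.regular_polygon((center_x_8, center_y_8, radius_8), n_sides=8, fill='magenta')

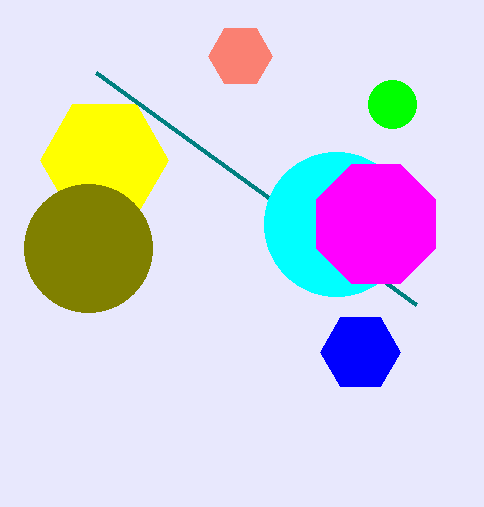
center_x_1 = 360; center_y_1 = 352; radius_1 = 40; center_x_2 = 104; center_y_2 = 160; radius_2 = 64; center_x_3 = 88; center_y_3 = 248; radius_3 = 64; px0_4 = 96; py0_4 = 72; center_x_5 = 392; center_y_5 = 104; center_x_6 = 336; center_y_6 = 224; radius_6 = 72; center_x_7 = 240; center_y_7 = 56; radius_7 = 32; center_x_8 = 376; center_y_8 = 224; radius_8 = 64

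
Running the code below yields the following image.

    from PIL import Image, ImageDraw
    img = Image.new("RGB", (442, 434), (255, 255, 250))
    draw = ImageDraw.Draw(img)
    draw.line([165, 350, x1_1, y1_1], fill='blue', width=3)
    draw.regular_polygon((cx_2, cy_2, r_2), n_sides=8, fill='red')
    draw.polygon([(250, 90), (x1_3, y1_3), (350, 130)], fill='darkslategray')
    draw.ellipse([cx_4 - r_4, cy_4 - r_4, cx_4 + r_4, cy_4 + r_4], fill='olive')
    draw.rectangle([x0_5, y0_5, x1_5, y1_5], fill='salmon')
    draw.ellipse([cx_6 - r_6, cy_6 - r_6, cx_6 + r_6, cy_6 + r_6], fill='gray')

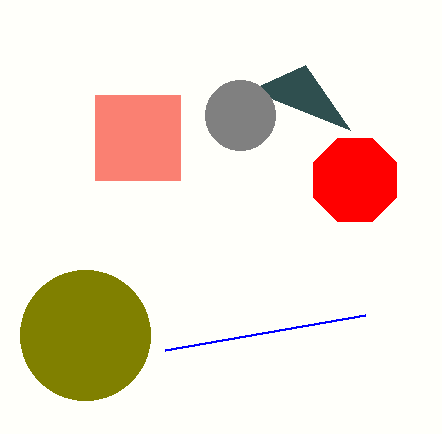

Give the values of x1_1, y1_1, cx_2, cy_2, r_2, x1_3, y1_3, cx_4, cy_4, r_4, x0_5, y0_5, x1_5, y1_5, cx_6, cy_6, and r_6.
x1_1 = 365; y1_1 = 315; cx_2 = 355; cy_2 = 180; r_2 = 45; x1_3 = 305; y1_3 = 65; cx_4 = 85; cy_4 = 335; r_4 = 65; x0_5 = 95; y0_5 = 95; x1_5 = 180; y1_5 = 180; cx_6 = 240; cy_6 = 115; r_6 = 35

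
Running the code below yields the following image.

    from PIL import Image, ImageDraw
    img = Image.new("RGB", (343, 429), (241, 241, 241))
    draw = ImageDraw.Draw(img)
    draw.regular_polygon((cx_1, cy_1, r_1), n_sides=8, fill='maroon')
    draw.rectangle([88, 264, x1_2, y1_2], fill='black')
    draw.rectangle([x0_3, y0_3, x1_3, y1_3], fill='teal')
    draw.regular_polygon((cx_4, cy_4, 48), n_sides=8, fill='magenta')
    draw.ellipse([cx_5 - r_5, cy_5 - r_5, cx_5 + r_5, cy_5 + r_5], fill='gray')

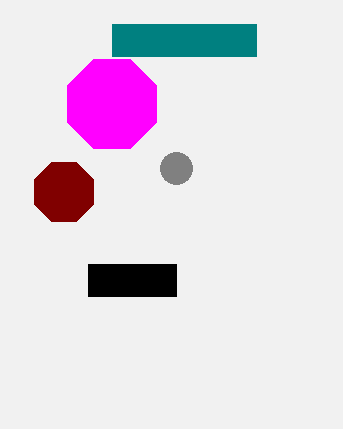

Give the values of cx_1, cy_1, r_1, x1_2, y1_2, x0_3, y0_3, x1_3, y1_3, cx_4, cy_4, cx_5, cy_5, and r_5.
cx_1 = 64
cy_1 = 192
r_1 = 32
x1_2 = 176
y1_2 = 296
x0_3 = 112
y0_3 = 24
x1_3 = 256
y1_3 = 56
cx_4 = 112
cy_4 = 104
cx_5 = 176
cy_5 = 168
r_5 = 16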